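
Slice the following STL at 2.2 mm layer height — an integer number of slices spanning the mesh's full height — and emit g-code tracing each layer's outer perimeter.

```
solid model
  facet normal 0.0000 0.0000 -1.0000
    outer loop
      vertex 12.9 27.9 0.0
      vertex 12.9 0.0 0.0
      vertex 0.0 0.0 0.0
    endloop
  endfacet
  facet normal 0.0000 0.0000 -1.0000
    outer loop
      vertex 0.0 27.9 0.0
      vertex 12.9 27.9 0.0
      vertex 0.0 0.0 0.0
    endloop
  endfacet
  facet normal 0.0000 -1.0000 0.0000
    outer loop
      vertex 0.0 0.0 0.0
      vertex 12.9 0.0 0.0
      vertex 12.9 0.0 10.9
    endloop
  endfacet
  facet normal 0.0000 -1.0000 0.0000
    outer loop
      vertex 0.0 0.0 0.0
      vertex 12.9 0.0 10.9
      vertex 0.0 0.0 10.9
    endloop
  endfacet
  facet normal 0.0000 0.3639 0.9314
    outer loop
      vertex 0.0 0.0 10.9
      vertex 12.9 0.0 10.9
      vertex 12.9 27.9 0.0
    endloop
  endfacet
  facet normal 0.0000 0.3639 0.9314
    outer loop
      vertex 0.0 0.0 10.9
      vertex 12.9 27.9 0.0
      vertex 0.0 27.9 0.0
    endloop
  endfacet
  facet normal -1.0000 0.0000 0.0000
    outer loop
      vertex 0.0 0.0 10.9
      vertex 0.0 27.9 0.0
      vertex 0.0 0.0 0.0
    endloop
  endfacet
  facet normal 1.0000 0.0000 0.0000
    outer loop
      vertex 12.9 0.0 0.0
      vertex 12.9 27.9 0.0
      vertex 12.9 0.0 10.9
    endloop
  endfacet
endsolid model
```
; perimeter-only toolpath
G21 ; units = mm
G90 ; absolute positioning
G28 ; home
; layer 1
G0 Z2.2
G0 X0.0 Y0.0
G1 X12.9 Y0.0
G1 X12.9 Y22.3
G1 X0.0 Y22.3
G1 X0.0 Y0.0
; layer 2
G0 Z4.4
G0 X0.0 Y0.0
G1 X12.9 Y0.0
G1 X12.9 Y16.7
G1 X0.0 Y16.7
G1 X0.0 Y0.0
; layer 3
G0 Z6.5
G0 X0.0 Y0.0
G1 X12.9 Y0.0
G1 X12.9 Y11.2
G1 X0.0 Y11.2
G1 X0.0 Y0.0
; layer 4
G0 Z8.7
G0 X0.0 Y0.0
G1 X12.9 Y0.0
G1 X12.9 Y5.6
G1 X0.0 Y5.6
G1 X0.0 Y0.0
M2 ; end

The solid is a wedge (ramp): 12.9 × 27.9 mm base, rising to 10.9 mm along the y=0 edge and sloping linearly to z=0 at y=27.9. Slicing at Δz = 2.2 mm — 5 equal slices spanning the solid's height, so layer i sits at z = i·h/5 — gives 4 non-empty perimeters. Each is a 4-segment closed polygon; G0 lifts to the layer z and rapids to the start vertex, then G1 traces the edges. The cross-section shrinks linearly with z (the slice at the apex is degenerate and omitted).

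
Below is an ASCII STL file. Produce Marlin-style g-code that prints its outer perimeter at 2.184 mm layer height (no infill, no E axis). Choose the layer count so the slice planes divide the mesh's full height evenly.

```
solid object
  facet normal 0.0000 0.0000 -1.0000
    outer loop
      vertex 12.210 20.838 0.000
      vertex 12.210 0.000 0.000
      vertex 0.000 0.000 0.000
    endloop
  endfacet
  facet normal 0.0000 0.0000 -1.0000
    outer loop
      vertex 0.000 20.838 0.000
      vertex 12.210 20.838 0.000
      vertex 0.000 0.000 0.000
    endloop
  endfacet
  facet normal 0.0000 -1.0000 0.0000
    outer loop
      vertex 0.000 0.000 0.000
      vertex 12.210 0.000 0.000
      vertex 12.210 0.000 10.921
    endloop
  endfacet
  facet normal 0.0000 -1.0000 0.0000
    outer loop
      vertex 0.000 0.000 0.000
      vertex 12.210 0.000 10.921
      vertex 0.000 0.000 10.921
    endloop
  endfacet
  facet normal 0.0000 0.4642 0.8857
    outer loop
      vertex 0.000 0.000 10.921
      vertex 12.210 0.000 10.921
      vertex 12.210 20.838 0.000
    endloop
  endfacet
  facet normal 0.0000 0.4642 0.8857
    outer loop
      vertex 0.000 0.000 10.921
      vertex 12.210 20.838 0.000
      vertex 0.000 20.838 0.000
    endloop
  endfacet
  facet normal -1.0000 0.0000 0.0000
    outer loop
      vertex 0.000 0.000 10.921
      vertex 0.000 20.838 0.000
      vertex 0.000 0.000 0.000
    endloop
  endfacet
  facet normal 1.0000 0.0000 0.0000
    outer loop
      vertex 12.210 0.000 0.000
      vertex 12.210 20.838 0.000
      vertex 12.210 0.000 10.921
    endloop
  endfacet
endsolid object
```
; perimeter-only toolpath
G21 ; units = mm
G90 ; absolute positioning
G28 ; home
; layer 1
G0 Z2.184
G0 X0.000 Y0.000
G1 X12.210 Y0.000
G1 X12.210 Y16.670
G1 X0.000 Y16.670
G1 X0.000 Y0.000
; layer 2
G0 Z4.368
G0 X0.000 Y0.000
G1 X12.210 Y0.000
G1 X12.210 Y12.503
G1 X0.000 Y12.503
G1 X0.000 Y0.000
; layer 3
G0 Z6.553
G0 X0.000 Y0.000
G1 X12.210 Y0.000
G1 X12.210 Y8.335
G1 X0.000 Y8.335
G1 X0.000 Y0.000
; layer 4
G0 Z8.737
G0 X0.000 Y0.000
G1 X12.210 Y0.000
G1 X12.210 Y4.168
G1 X0.000 Y4.168
G1 X0.000 Y0.000
M2 ; end

The solid is a wedge (ramp): 12.2 × 20.8 mm base, rising to 10.9 mm along the y=0 edge and sloping linearly to z=0 at y=20.8. Slicing at Δz = 2.184 mm — 5 equal slices spanning the solid's height, so layer i sits at z = i·h/5 — gives 4 non-empty perimeters. Each is a 4-segment closed polygon; G0 lifts to the layer z and rapids to the start vertex, then G1 traces the edges. The cross-section shrinks linearly with z (the slice at the apex is degenerate and omitted).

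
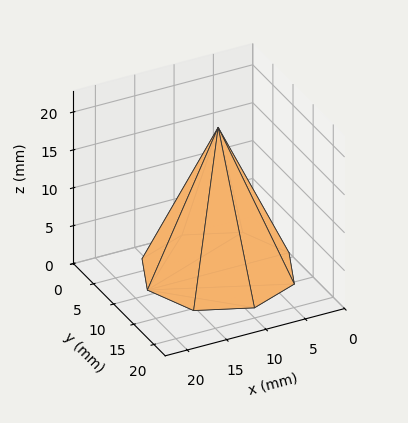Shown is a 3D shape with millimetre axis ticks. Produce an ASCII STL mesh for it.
Reading the render: the shape is a regular 8-sided pyramid, base circumscribed radius ≈ 9 mm, apex at z ≈ 19 mm (dimensions read to the nearest mm from the axis ticks). For the STL, each face is triangulated and given an outward normal.

solid part
  facet normal 0.0000 0.0000 -1.0000
    outer loop
      vertex 9.0 18.0 0.0
      vertex 15.4 15.4 0.0
      vertex 18.0 9.0 0.0
    endloop
  endfacet
  facet normal 0.0000 0.0000 -1.0000
    outer loop
      vertex 2.6 15.4 0.0
      vertex 9.0 18.0 0.0
      vertex 18.0 9.0 0.0
    endloop
  endfacet
  facet normal 0.0000 0.0000 -1.0000
    outer loop
      vertex 0.0 9.0 0.0
      vertex 2.6 15.4 0.0
      vertex 18.0 9.0 0.0
    endloop
  endfacet
  facet normal 0.0000 0.0000 -1.0000
    outer loop
      vertex 2.6 2.6 0.0
      vertex 0.0 9.0 0.0
      vertex 18.0 9.0 0.0
    endloop
  endfacet
  facet normal 0.0000 0.0000 -1.0000
    outer loop
      vertex 9.0 0.0 0.0
      vertex 2.6 2.6 0.0
      vertex 18.0 9.0 0.0
    endloop
  endfacet
  facet normal 0.0000 0.0000 -1.0000
    outer loop
      vertex 15.4 2.6 0.0
      vertex 9.0 0.0 0.0
      vertex 18.0 9.0 0.0
    endloop
  endfacet
  facet normal 0.8484 0.3446 0.4019
    outer loop
      vertex 18.0 9.0 0.0
      vertex 15.4 15.4 0.0
      vertex 9.0 9.0 19.0
    endloop
  endfacet
  facet normal 0.3446 0.8484 0.4019
    outer loop
      vertex 15.4 15.4 0.0
      vertex 9.0 18.0 0.0
      vertex 9.0 9.0 19.0
    endloop
  endfacet
  facet normal -0.3446 0.8484 0.4019
    outer loop
      vertex 9.0 18.0 0.0
      vertex 2.6 15.4 0.0
      vertex 9.0 9.0 19.0
    endloop
  endfacet
  facet normal -0.8484 0.3446 0.4019
    outer loop
      vertex 2.6 15.4 0.0
      vertex 0.0 9.0 0.0
      vertex 9.0 9.0 19.0
    endloop
  endfacet
  facet normal -0.8484 -0.3446 0.4019
    outer loop
      vertex 0.0 9.0 0.0
      vertex 2.6 2.6 0.0
      vertex 9.0 9.0 19.0
    endloop
  endfacet
  facet normal -0.3446 -0.8484 0.4019
    outer loop
      vertex 2.6 2.6 0.0
      vertex 9.0 0.0 0.0
      vertex 9.0 9.0 19.0
    endloop
  endfacet
  facet normal 0.3446 -0.8484 0.4019
    outer loop
      vertex 9.0 0.0 0.0
      vertex 15.4 2.6 0.0
      vertex 9.0 9.0 19.0
    endloop
  endfacet
  facet normal 0.8484 -0.3446 0.4019
    outer loop
      vertex 15.4 2.6 0.0
      vertex 18.0 9.0 0.0
      vertex 9.0 9.0 19.0
    endloop
  endfacet
endsolid part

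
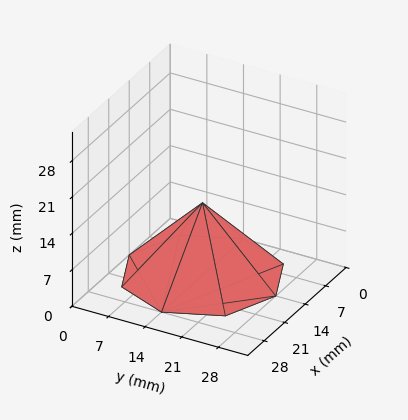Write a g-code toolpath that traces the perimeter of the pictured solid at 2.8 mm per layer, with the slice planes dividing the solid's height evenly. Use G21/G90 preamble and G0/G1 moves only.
Reading the render: the shape is a regular 8-sided pyramid, base circumscribed radius ≈ 14 mm, apex at z ≈ 14 mm (dimensions read to the nearest mm from the axis ticks). For the g-code, the solid's height is divided into equal slices at the stated Δz and each level perimeter traced with G1 moves after a G0 lift.

; perimeter-only toolpath
G21 ; units = mm
G90 ; absolute positioning
G28 ; home
; layer 1
G0 Z2.8
G0 X25.2 Y14.0
G1 X21.9 Y21.9
G1 X14.0 Y25.2
G1 X6.1 Y21.9
G1 X2.8 Y14.0
G1 X6.1 Y6.1
G1 X14.0 Y2.8
G1 X21.9 Y6.1
G1 X25.2 Y14.0
; layer 2
G0 Z5.6
G0 X22.4 Y14.0
G1 X19.9 Y19.9
G1 X14.0 Y22.4
G1 X8.1 Y19.9
G1 X5.6 Y14.0
G1 X8.1 Y8.1
G1 X14.0 Y5.6
G1 X19.9 Y8.1
G1 X22.4 Y14.0
; layer 3
G0 Z8.4
G0 X19.6 Y14.0
G1 X18.0 Y18.0
G1 X14.0 Y19.6
G1 X10.0 Y18.0
G1 X8.4 Y14.0
G1 X10.0 Y10.0
G1 X14.0 Y8.4
G1 X18.0 Y10.0
G1 X19.6 Y14.0
; layer 4
G0 Z11.2
G0 X16.8 Y14.0
G1 X16.0 Y16.0
G1 X14.0 Y16.8
G1 X12.0 Y16.0
G1 X11.2 Y14.0
G1 X12.0 Y12.0
G1 X14.0 Y11.2
G1 X16.0 Y12.0
G1 X16.8 Y14.0
M2 ; end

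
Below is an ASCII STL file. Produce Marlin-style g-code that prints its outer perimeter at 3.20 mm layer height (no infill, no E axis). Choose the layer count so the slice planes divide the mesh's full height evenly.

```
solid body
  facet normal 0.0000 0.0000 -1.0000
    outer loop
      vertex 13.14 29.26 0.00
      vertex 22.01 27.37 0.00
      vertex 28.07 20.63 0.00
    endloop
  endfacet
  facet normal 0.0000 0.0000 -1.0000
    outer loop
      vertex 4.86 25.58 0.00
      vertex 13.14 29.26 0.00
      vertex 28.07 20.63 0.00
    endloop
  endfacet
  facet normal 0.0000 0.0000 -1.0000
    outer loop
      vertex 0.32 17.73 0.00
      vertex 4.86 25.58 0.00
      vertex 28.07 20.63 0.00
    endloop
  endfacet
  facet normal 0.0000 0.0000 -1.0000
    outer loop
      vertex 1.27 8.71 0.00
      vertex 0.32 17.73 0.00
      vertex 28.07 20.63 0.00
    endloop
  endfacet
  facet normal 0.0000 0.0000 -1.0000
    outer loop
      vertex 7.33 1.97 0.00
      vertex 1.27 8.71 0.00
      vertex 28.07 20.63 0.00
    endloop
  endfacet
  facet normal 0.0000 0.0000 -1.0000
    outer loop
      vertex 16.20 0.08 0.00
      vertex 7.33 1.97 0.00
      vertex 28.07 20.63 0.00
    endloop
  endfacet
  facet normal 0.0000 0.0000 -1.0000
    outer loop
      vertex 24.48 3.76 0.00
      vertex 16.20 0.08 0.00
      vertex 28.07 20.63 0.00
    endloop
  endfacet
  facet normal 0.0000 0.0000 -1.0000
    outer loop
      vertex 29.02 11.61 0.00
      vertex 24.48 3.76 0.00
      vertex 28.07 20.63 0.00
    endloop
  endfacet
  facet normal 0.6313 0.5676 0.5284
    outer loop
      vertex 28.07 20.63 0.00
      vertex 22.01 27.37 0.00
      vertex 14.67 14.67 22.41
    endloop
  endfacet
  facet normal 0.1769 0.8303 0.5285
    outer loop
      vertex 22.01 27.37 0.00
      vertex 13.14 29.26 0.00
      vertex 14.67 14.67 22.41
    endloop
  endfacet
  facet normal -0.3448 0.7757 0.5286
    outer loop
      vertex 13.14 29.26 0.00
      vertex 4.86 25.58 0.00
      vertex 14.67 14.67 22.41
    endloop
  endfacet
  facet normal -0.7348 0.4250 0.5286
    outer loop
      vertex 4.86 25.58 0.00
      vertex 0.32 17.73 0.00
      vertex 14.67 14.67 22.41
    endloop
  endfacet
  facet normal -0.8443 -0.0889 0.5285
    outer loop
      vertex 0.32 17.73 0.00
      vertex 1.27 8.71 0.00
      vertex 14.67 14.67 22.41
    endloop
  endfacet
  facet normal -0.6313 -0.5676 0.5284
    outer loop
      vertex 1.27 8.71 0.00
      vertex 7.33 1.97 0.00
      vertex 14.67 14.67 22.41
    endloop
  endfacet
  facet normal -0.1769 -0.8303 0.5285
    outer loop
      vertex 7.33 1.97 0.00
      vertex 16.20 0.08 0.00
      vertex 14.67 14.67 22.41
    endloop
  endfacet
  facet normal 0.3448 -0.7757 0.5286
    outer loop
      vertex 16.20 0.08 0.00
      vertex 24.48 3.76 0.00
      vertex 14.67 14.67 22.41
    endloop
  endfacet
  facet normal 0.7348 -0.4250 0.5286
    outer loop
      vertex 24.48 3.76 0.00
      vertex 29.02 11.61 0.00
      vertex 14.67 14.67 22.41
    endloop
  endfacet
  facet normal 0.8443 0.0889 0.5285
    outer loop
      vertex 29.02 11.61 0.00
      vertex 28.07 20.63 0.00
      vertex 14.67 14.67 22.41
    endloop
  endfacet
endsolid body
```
; perimeter-only toolpath
G21 ; units = mm
G90 ; absolute positioning
G28 ; home
; layer 1
G0 Z3.20
G0 X26.16 Y19.78
G1 X20.96 Y25.56
G1 X13.36 Y27.18
G1 X6.26 Y24.02
G1 X2.37 Y17.29
G1 X3.18 Y9.56
G1 X8.38 Y3.78
G1 X15.98 Y2.16
G1 X23.08 Y5.32
G1 X26.97 Y12.05
G1 X26.16 Y19.78
; layer 2
G0 Z6.40
G0 X24.24 Y18.93
G1 X19.91 Y23.74
G1 X13.58 Y25.09
G1 X7.66 Y22.46
G1 X4.42 Y16.86
G1 X5.10 Y10.41
G1 X9.43 Y5.60
G1 X15.76 Y4.25
G1 X21.68 Y6.88
G1 X24.92 Y12.48
G1 X24.24 Y18.93
; layer 3
G0 Z9.60
G0 X22.33 Y18.08
G1 X18.86 Y21.93
G1 X13.80 Y23.01
G1 X9.06 Y20.90
G1 X6.47 Y16.42
G1 X7.01 Y11.26
G1 X10.48 Y7.41
G1 X15.54 Y6.33
G1 X20.28 Y8.44
G1 X22.87 Y12.92
G1 X22.33 Y18.08
; layer 4
G0 Z12.81
G0 X20.41 Y17.22
G1 X17.82 Y20.11
G1 X14.01 Y20.92
G1 X10.47 Y19.35
G1 X8.52 Y15.98
G1 X8.93 Y12.12
G1 X11.52 Y9.23
G1 X15.33 Y8.42
G1 X18.87 Y9.99
G1 X20.82 Y13.36
G1 X20.41 Y17.22
; layer 5
G0 Z16.01
G0 X18.50 Y16.37
G1 X16.77 Y18.30
G1 X14.23 Y18.84
G1 X11.87 Y17.79
G1 X10.57 Y15.54
G1 X10.84 Y12.97
G1 X12.57 Y11.04
G1 X15.11 Y10.50
G1 X17.47 Y11.55
G1 X18.77 Y13.80
G1 X18.50 Y16.37
; layer 6
G0 Z19.21
G0 X16.58 Y15.52
G1 X15.72 Y16.48
G1 X14.45 Y16.75
G1 X13.27 Y16.23
G1 X12.62 Y15.11
G1 X12.76 Y13.82
G1 X13.62 Y12.86
G1 X14.89 Y12.59
G1 X16.07 Y13.11
G1 X16.72 Y14.23
G1 X16.58 Y15.52
M2 ; end

The solid is a regular 10-sided pyramid, base circumscribed radius ≈ 14.7 mm, apex at z ≈ 22.4 mm. Slicing at Δz = 3.20 mm — 7 equal slices spanning the solid's height, so layer i sits at z = i·h/7 — gives 6 non-empty perimeters. Each is a 10-segment closed polygon; G0 lifts to the layer z and rapids to the start vertex, then G1 traces the edges. The cross-section shrinks linearly with z (the slice at the apex is degenerate and omitted).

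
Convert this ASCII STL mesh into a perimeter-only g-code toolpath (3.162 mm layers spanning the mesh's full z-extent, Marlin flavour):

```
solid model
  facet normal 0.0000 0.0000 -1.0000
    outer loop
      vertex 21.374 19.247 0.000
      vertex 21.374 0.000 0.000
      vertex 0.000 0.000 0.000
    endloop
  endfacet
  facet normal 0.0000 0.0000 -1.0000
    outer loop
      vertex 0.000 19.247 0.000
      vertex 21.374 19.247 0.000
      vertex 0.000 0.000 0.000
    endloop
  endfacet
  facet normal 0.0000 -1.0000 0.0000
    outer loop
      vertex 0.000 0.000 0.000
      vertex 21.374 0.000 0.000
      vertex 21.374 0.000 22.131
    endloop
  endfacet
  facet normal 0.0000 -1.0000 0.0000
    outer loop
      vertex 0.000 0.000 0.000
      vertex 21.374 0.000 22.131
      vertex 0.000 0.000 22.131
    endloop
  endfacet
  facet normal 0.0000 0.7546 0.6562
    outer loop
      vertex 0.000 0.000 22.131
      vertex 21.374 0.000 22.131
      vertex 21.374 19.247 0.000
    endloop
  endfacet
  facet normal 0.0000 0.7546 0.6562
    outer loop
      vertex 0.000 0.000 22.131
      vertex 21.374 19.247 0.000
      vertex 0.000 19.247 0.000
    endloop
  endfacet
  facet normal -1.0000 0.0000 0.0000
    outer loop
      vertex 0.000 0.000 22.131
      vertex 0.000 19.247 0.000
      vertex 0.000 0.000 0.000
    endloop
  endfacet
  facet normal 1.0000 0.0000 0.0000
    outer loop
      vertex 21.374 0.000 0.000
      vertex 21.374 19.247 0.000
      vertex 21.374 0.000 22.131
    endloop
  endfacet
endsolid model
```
; perimeter-only toolpath
G21 ; units = mm
G90 ; absolute positioning
G28 ; home
; layer 1
G0 Z3.162
G0 X0.000 Y0.000
G1 X21.374 Y0.000
G1 X21.374 Y16.497
G1 X0.000 Y16.497
G1 X0.000 Y0.000
; layer 2
G0 Z6.323
G0 X0.000 Y0.000
G1 X21.374 Y0.000
G1 X21.374 Y13.748
G1 X0.000 Y13.748
G1 X0.000 Y0.000
; layer 3
G0 Z9.485
G0 X0.000 Y0.000
G1 X21.374 Y0.000
G1 X21.374 Y10.998
G1 X0.000 Y10.998
G1 X0.000 Y0.000
; layer 4
G0 Z12.646
G0 X0.000 Y0.000
G1 X21.374 Y0.000
G1 X21.374 Y8.249
G1 X0.000 Y8.249
G1 X0.000 Y0.000
; layer 5
G0 Z15.808
G0 X0.000 Y0.000
G1 X21.374 Y0.000
G1 X21.374 Y5.499
G1 X0.000 Y5.499
G1 X0.000 Y0.000
; layer 6
G0 Z18.969
G0 X0.000 Y0.000
G1 X21.374 Y0.000
G1 X21.374 Y2.750
G1 X0.000 Y2.750
G1 X0.000 Y0.000
M2 ; end

The solid is a wedge (ramp): 21.4 × 19.2 mm base, rising to 22.1 mm along the y=0 edge and sloping linearly to z=0 at y=19.2. Slicing at Δz = 3.162 mm — 7 equal slices spanning the solid's height, so layer i sits at z = i·h/7 — gives 6 non-empty perimeters. Each is a 4-segment closed polygon; G0 lifts to the layer z and rapids to the start vertex, then G1 traces the edges. The cross-section shrinks linearly with z (the slice at the apex is degenerate and omitted).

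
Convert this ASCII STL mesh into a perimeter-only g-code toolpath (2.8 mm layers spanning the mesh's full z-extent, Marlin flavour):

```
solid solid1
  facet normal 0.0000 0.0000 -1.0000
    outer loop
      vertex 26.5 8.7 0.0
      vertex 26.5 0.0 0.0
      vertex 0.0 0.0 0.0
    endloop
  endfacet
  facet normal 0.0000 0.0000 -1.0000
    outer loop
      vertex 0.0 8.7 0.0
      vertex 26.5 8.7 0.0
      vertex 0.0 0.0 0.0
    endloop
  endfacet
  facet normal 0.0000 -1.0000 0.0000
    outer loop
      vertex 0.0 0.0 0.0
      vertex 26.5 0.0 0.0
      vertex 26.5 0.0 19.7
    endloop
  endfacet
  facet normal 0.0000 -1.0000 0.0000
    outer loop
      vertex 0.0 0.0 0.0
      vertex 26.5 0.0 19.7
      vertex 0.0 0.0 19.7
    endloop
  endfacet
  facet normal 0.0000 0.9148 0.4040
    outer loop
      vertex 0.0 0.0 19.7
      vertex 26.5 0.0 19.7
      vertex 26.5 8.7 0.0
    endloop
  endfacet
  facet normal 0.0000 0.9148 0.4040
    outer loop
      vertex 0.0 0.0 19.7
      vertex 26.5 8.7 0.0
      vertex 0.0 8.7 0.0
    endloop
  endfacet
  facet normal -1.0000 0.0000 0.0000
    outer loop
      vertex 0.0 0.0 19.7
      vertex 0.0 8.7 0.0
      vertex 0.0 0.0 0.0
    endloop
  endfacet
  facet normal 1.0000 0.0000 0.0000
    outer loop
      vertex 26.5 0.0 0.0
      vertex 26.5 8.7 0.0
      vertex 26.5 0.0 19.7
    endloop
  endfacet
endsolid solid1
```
; perimeter-only toolpath
G21 ; units = mm
G90 ; absolute positioning
G28 ; home
; layer 1
G0 Z2.8
G0 X0.0 Y0.0
G1 X26.5 Y0.0
G1 X26.5 Y7.5
G1 X0.0 Y7.5
G1 X0.0 Y0.0
; layer 2
G0 Z5.6
G0 X0.0 Y0.0
G1 X26.5 Y0.0
G1 X26.5 Y6.2
G1 X0.0 Y6.2
G1 X0.0 Y0.0
; layer 3
G0 Z8.4
G0 X0.0 Y0.0
G1 X26.5 Y0.0
G1 X26.5 Y5.0
G1 X0.0 Y5.0
G1 X0.0 Y0.0
; layer 4
G0 Z11.3
G0 X0.0 Y0.0
G1 X26.5 Y0.0
G1 X26.5 Y3.7
G1 X0.0 Y3.7
G1 X0.0 Y0.0
; layer 5
G0 Z14.1
G0 X0.0 Y0.0
G1 X26.5 Y0.0
G1 X26.5 Y2.5
G1 X0.0 Y2.5
G1 X0.0 Y0.0
; layer 6
G0 Z16.9
G0 X0.0 Y0.0
G1 X26.5 Y0.0
G1 X26.5 Y1.2
G1 X0.0 Y1.2
G1 X0.0 Y0.0
M2 ; end

The solid is a wedge (ramp): 26.5 × 8.7 mm base, rising to 19.7 mm along the y=0 edge and sloping linearly to z=0 at y=8.7. Slicing at Δz = 2.8 mm — 7 equal slices spanning the solid's height, so layer i sits at z = i·h/7 — gives 6 non-empty perimeters. Each is a 4-segment closed polygon; G0 lifts to the layer z and rapids to the start vertex, then G1 traces the edges. The cross-section shrinks linearly with z (the slice at the apex is degenerate and omitted).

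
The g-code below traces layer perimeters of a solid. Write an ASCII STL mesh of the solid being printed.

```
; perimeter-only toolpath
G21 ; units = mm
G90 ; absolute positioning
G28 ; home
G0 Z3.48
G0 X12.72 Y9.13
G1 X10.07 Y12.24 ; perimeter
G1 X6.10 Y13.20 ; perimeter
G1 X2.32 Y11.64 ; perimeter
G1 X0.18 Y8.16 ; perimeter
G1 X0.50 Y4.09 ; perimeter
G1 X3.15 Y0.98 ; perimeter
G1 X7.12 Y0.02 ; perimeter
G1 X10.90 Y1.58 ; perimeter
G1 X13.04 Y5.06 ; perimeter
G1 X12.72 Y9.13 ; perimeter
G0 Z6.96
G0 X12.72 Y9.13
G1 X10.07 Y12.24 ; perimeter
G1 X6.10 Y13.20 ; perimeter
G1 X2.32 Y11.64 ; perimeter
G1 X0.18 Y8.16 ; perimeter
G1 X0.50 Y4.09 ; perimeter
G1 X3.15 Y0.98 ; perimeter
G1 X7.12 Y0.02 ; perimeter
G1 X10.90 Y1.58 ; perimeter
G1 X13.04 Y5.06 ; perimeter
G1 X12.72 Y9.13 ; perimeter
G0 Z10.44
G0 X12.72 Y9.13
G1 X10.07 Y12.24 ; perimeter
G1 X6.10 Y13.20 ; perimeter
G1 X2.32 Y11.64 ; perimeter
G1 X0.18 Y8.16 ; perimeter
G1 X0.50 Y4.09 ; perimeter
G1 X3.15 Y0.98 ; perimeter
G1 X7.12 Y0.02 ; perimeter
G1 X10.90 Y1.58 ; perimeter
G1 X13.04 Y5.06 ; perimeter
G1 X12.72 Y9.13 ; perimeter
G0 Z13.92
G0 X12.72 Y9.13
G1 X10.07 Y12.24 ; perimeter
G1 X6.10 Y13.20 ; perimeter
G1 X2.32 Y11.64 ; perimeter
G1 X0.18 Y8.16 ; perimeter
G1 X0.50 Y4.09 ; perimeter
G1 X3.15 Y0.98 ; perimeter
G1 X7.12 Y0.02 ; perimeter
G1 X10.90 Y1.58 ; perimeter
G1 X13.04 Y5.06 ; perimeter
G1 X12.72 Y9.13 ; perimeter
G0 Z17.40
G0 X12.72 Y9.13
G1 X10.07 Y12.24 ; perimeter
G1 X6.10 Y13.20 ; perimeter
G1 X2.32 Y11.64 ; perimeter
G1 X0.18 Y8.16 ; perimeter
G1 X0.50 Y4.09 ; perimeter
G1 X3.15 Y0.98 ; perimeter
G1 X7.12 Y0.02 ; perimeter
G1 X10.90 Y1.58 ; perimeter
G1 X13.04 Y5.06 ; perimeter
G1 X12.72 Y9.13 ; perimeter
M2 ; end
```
solid part
  facet normal 0.0000 0.0000 -1.0000
    outer loop
      vertex 6.10 13.20 0.00
      vertex 10.07 12.24 0.00
      vertex 12.72 9.13 0.00
    endloop
  endfacet
  facet normal 0.0000 0.0000 -1.0000
    outer loop
      vertex 2.32 11.64 0.00
      vertex 6.10 13.20 0.00
      vertex 12.72 9.13 0.00
    endloop
  endfacet
  facet normal 0.0000 0.0000 -1.0000
    outer loop
      vertex 0.18 8.16 0.00
      vertex 2.32 11.64 0.00
      vertex 12.72 9.13 0.00
    endloop
  endfacet
  facet normal 0.0000 0.0000 -1.0000
    outer loop
      vertex 0.50 4.09 0.00
      vertex 0.18 8.16 0.00
      vertex 12.72 9.13 0.00
    endloop
  endfacet
  facet normal 0.0000 0.0000 -1.0000
    outer loop
      vertex 3.15 0.98 0.00
      vertex 0.50 4.09 0.00
      vertex 12.72 9.13 0.00
    endloop
  endfacet
  facet normal 0.0000 0.0000 -1.0000
    outer loop
      vertex 7.12 0.02 0.00
      vertex 3.15 0.98 0.00
      vertex 12.72 9.13 0.00
    endloop
  endfacet
  facet normal 0.0000 0.0000 -1.0000
    outer loop
      vertex 10.90 1.58 0.00
      vertex 7.12 0.02 0.00
      vertex 12.72 9.13 0.00
    endloop
  endfacet
  facet normal 0.0000 0.0000 -1.0000
    outer loop
      vertex 13.04 5.06 0.00
      vertex 10.90 1.58 0.00
      vertex 12.72 9.13 0.00
    endloop
  endfacet
  facet normal 0.0000 0.0000 1.0000
    outer loop
      vertex 12.72 9.13 17.40
      vertex 10.07 12.24 17.40
      vertex 6.10 13.20 17.40
    endloop
  endfacet
  facet normal 0.0000 0.0000 1.0000
    outer loop
      vertex 12.72 9.13 17.40
      vertex 6.10 13.20 17.40
      vertex 2.32 11.64 17.40
    endloop
  endfacet
  facet normal 0.0000 0.0000 1.0000
    outer loop
      vertex 12.72 9.13 17.40
      vertex 2.32 11.64 17.40
      vertex 0.18 8.16 17.40
    endloop
  endfacet
  facet normal 0.0000 0.0000 1.0000
    outer loop
      vertex 12.72 9.13 17.40
      vertex 0.18 8.16 17.40
      vertex 0.50 4.09 17.40
    endloop
  endfacet
  facet normal 0.0000 0.0000 1.0000
    outer loop
      vertex 12.72 9.13 17.40
      vertex 0.50 4.09 17.40
      vertex 3.15 0.98 17.40
    endloop
  endfacet
  facet normal 0.0000 0.0000 1.0000
    outer loop
      vertex 12.72 9.13 17.40
      vertex 3.15 0.98 17.40
      vertex 7.12 0.02 17.40
    endloop
  endfacet
  facet normal 0.0000 0.0000 1.0000
    outer loop
      vertex 12.72 9.13 17.40
      vertex 7.12 0.02 17.40
      vertex 10.90 1.58 17.40
    endloop
  endfacet
  facet normal 0.0000 0.0000 1.0000
    outer loop
      vertex 12.72 9.13 17.40
      vertex 10.90 1.58 17.40
      vertex 13.04 5.06 17.40
    endloop
  endfacet
  facet normal 0.7612 0.6486 0.0000
    outer loop
      vertex 12.72 9.13 0.00
      vertex 10.07 12.24 0.00
      vertex 10.07 12.24 17.40
    endloop
  endfacet
  facet normal 0.7612 0.6486 0.0000
    outer loop
      vertex 12.72 9.13 0.00
      vertex 10.07 12.24 17.40
      vertex 12.72 9.13 17.40
    endloop
  endfacet
  facet normal 0.2350 0.9720 0.0000
    outer loop
      vertex 10.07 12.24 0.00
      vertex 6.10 13.20 0.00
      vertex 6.10 13.20 17.40
    endloop
  endfacet
  facet normal 0.2350 0.9720 0.0000
    outer loop
      vertex 10.07 12.24 0.00
      vertex 6.10 13.20 17.40
      vertex 10.07 12.24 17.40
    endloop
  endfacet
  facet normal -0.3815 0.9244 0.0000
    outer loop
      vertex 6.10 13.20 0.00
      vertex 2.32 11.64 0.00
      vertex 2.32 11.64 17.40
    endloop
  endfacet
  facet normal -0.3815 0.9244 0.0000
    outer loop
      vertex 6.10 13.20 0.00
      vertex 2.32 11.64 17.40
      vertex 6.10 13.20 17.40
    endloop
  endfacet
  facet normal -0.8518 0.5238 0.0000
    outer loop
      vertex 2.32 11.64 0.00
      vertex 0.18 8.16 0.00
      vertex 0.18 8.16 17.40
    endloop
  endfacet
  facet normal -0.8518 0.5238 0.0000
    outer loop
      vertex 2.32 11.64 0.00
      vertex 0.18 8.16 17.40
      vertex 2.32 11.64 17.40
    endloop
  endfacet
  facet normal -0.9969 -0.0784 0.0000
    outer loop
      vertex 0.18 8.16 0.00
      vertex 0.50 4.09 0.00
      vertex 0.50 4.09 17.40
    endloop
  endfacet
  facet normal -0.9969 -0.0784 0.0000
    outer loop
      vertex 0.18 8.16 0.00
      vertex 0.50 4.09 17.40
      vertex 0.18 8.16 17.40
    endloop
  endfacet
  facet normal -0.7612 -0.6486 0.0000
    outer loop
      vertex 0.50 4.09 0.00
      vertex 3.15 0.98 0.00
      vertex 3.15 0.98 17.40
    endloop
  endfacet
  facet normal -0.7612 -0.6486 0.0000
    outer loop
      vertex 0.50 4.09 0.00
      vertex 3.15 0.98 17.40
      vertex 0.50 4.09 17.40
    endloop
  endfacet
  facet normal -0.2350 -0.9720 0.0000
    outer loop
      vertex 3.15 0.98 0.00
      vertex 7.12 0.02 0.00
      vertex 7.12 0.02 17.40
    endloop
  endfacet
  facet normal -0.2350 -0.9720 0.0000
    outer loop
      vertex 3.15 0.98 0.00
      vertex 7.12 0.02 17.40
      vertex 3.15 0.98 17.40
    endloop
  endfacet
  facet normal 0.3815 -0.9244 0.0000
    outer loop
      vertex 7.12 0.02 0.00
      vertex 10.90 1.58 0.00
      vertex 10.90 1.58 17.40
    endloop
  endfacet
  facet normal 0.3815 -0.9244 0.0000
    outer loop
      vertex 7.12 0.02 0.00
      vertex 10.90 1.58 17.40
      vertex 7.12 0.02 17.40
    endloop
  endfacet
  facet normal 0.8518 -0.5238 0.0000
    outer loop
      vertex 10.90 1.58 0.00
      vertex 13.04 5.06 0.00
      vertex 13.04 5.06 17.40
    endloop
  endfacet
  facet normal 0.8518 -0.5238 0.0000
    outer loop
      vertex 10.90 1.58 0.00
      vertex 13.04 5.06 17.40
      vertex 10.90 1.58 17.40
    endloop
  endfacet
  facet normal 0.9969 0.0784 0.0000
    outer loop
      vertex 13.04 5.06 0.00
      vertex 12.72 9.13 0.00
      vertex 12.72 9.13 17.40
    endloop
  endfacet
  facet normal 0.9969 0.0784 0.0000
    outer loop
      vertex 13.04 5.06 0.00
      vertex 12.72 9.13 17.40
      vertex 13.04 5.06 17.40
    endloop
  endfacet
endsolid part

The G0 Z moves step by Δz≈3.48 mm. Every layer's G1 loop is the same polygon, so the solid is a straight extrusion of it from z=0 to z≈17.4. Closing with flat bottom and top caps and triangulating gives 36 facets — a regular 10-sided prism (a cylinder approximated with 10 flat sides), circumscribed radius ≈ 6.61 mm, height ≈ 17.4 mm.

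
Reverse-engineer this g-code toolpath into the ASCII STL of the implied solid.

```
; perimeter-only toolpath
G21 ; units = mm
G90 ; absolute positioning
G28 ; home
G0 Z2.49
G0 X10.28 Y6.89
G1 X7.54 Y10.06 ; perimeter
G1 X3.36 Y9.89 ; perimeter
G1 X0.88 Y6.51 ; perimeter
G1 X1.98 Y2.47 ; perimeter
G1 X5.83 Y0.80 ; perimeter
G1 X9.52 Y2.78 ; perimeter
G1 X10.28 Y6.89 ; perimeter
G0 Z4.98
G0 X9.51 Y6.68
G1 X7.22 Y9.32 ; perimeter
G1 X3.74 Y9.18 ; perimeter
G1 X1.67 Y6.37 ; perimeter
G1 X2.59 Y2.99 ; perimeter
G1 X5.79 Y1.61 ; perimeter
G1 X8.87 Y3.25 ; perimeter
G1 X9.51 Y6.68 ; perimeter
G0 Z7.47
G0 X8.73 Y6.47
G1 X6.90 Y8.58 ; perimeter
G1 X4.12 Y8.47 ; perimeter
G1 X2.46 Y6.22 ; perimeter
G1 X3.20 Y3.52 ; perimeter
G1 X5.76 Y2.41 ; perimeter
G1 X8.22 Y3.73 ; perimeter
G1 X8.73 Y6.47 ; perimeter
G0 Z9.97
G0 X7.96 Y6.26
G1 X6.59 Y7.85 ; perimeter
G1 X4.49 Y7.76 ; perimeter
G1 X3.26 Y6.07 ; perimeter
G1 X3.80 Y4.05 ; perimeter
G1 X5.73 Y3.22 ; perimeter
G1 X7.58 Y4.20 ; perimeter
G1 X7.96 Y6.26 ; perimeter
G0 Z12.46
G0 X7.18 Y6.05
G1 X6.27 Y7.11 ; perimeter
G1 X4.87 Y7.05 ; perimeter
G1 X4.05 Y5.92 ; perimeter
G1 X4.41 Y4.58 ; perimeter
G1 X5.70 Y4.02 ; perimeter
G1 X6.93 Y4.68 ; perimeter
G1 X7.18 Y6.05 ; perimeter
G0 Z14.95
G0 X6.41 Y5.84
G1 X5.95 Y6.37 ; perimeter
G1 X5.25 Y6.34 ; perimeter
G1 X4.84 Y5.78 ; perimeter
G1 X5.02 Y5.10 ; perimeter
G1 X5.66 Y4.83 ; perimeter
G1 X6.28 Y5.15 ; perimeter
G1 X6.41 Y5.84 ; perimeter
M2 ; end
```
solid part
  facet normal 0.0000 0.0000 -1.0000
    outer loop
      vertex 2.98 10.60 0.00
      vertex 7.86 10.80 0.00
      vertex 11.06 7.10 0.00
    endloop
  endfacet
  facet normal 0.0000 0.0000 -1.0000
    outer loop
      vertex 0.09 6.66 0.00
      vertex 2.98 10.60 0.00
      vertex 11.06 7.10 0.00
    endloop
  endfacet
  facet normal 0.0000 0.0000 -1.0000
    outer loop
      vertex 1.37 1.94 0.00
      vertex 0.09 6.66 0.00
      vertex 11.06 7.10 0.00
    endloop
  endfacet
  facet normal 0.0000 0.0000 -1.0000
    outer loop
      vertex 5.86 0.00 0.00
      vertex 1.37 1.94 0.00
      vertex 11.06 7.10 0.00
    endloop
  endfacet
  facet normal 0.0000 0.0000 -1.0000
    outer loop
      vertex 10.17 2.30 0.00
      vertex 5.86 0.00 0.00
      vertex 11.06 7.10 0.00
    endloop
  endfacet
  facet normal 0.7263 0.6282 0.2791
    outer loop
      vertex 11.06 7.10 0.00
      vertex 7.86 10.80 0.00
      vertex 5.63 5.63 17.44
    endloop
  endfacet
  facet normal -0.0393 0.9594 0.2794
    outer loop
      vertex 7.86 10.80 0.00
      vertex 2.98 10.60 0.00
      vertex 5.63 5.63 17.44
    endloop
  endfacet
  facet normal -0.7742 0.5679 0.2795
    outer loop
      vertex 2.98 10.60 0.00
      vertex 0.09 6.66 0.00
      vertex 5.63 5.63 17.44
    endloop
  endfacet
  facet normal -0.9267 -0.2513 0.2795
    outer loop
      vertex 0.09 6.66 0.00
      vertex 1.37 1.94 0.00
      vertex 5.63 5.63 17.44
    endloop
  endfacet
  facet normal -0.3808 -0.8814 0.2795
    outer loop
      vertex 1.37 1.94 0.00
      vertex 5.86 0.00 0.00
      vertex 5.63 5.63 17.44
    endloop
  endfacet
  facet normal 0.4520 -0.8471 0.2794
    outer loop
      vertex 5.86 0.00 0.00
      vertex 10.17 2.30 0.00
      vertex 5.63 5.63 17.44
    endloop
  endfacet
  facet normal 0.9441 -0.1751 0.2792
    outer loop
      vertex 10.17 2.30 0.00
      vertex 11.06 7.10 0.00
      vertex 5.63 5.63 17.44
    endloop
  endfacet
endsolid part

The G0 Z moves step by Δz≈2.49 mm. The G1 loops shrink linearly with z, so the solid tapers from its base footprint up to z≈17.4. Closing with a flat bottom cap and the tapered top and triangulating gives 12 facets — a regular 7-sided pyramid, base circumscribed radius ≈ 5.63 mm, apex at z ≈ 17.4 mm.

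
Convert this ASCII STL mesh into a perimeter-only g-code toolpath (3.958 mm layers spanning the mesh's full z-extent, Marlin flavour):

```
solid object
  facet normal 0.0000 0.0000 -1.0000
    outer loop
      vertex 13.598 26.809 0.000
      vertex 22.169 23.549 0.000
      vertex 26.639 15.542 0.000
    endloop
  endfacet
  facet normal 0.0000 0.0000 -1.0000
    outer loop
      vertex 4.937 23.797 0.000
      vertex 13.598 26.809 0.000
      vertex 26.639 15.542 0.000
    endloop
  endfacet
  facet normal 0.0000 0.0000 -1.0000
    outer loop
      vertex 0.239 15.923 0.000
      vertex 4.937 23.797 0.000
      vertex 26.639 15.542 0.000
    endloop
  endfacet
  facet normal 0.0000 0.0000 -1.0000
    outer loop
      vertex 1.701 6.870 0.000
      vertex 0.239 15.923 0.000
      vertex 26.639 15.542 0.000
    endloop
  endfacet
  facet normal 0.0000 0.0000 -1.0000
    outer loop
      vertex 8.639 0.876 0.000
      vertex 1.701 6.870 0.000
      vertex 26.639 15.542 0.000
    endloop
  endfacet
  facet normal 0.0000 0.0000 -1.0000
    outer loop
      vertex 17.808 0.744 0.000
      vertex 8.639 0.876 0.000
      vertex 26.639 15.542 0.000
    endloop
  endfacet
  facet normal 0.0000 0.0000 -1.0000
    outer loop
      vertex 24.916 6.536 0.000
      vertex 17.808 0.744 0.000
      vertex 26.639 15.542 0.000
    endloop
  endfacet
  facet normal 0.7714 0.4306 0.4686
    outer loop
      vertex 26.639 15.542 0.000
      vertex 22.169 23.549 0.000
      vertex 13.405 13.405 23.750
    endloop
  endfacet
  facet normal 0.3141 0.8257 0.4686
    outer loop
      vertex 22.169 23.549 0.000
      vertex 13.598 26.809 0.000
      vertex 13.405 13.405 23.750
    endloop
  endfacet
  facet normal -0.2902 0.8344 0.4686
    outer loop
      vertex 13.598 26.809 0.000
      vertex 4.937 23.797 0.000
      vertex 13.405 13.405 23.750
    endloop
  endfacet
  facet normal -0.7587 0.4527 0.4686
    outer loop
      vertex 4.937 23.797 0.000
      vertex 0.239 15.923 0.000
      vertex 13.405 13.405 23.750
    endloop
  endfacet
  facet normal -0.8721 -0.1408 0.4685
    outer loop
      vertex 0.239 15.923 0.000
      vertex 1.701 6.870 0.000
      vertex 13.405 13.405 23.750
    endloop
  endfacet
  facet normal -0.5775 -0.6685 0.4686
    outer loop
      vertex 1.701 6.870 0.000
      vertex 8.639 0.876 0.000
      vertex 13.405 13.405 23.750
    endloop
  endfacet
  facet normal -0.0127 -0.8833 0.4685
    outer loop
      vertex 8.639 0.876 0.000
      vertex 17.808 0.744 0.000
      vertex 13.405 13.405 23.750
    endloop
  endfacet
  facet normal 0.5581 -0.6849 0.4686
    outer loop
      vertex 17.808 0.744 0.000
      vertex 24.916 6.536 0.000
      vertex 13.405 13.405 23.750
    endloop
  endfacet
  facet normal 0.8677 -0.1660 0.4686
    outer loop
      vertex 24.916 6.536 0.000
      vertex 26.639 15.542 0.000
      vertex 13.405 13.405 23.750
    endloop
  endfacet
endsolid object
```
; perimeter-only toolpath
G21 ; units = mm
G90 ; absolute positioning
G28 ; home
; layer 1
G0 Z3.958
G0 X24.433 Y15.186
G1 X20.708 Y21.858
G1 X13.566 Y24.575
G1 X6.348 Y22.065
G1 X2.433 Y15.503
G1 X3.652 Y7.959
G1 X9.433 Y2.964
G1 X17.074 Y2.854
G1 X22.997 Y7.681
G1 X24.433 Y15.186
; layer 2
G0 Z7.917
G0 X22.228 Y14.830
G1 X19.248 Y20.168
G1 X13.534 Y22.341
G1 X7.760 Y20.333
G1 X4.628 Y15.084
G1 X5.602 Y9.048
G1 X10.228 Y5.052
G1 X16.340 Y4.964
G1 X21.079 Y8.826
G1 X22.228 Y14.830
; layer 3
G0 Z11.875
G0 X20.022 Y14.473
G1 X17.787 Y18.477
G1 X13.502 Y20.107
G1 X9.171 Y18.601
G1 X6.822 Y14.664
G1 X7.553 Y10.137
G1 X11.022 Y7.140
G1 X15.607 Y7.074
G1 X19.160 Y9.970
G1 X20.022 Y14.473
; layer 4
G0 Z15.833
G0 X17.816 Y14.117
G1 X16.326 Y16.786
G1 X13.469 Y17.873
G1 X10.582 Y16.869
G1 X9.016 Y14.244
G1 X9.504 Y11.227
G1 X11.816 Y9.229
G1 X14.873 Y9.185
G1 X17.242 Y11.115
G1 X17.816 Y14.117
; layer 5
G0 Z19.792
G0 X15.611 Y13.761
G1 X14.866 Y15.096
G1 X13.437 Y15.639
G1 X11.994 Y15.137
G1 X11.211 Y13.825
G1 X11.454 Y12.316
G1 X12.611 Y11.317
G1 X14.139 Y11.295
G1 X15.323 Y12.260
G1 X15.611 Y13.761
M2 ; end

The solid is a regular 9-sided pyramid, base circumscribed radius ≈ 13.4 mm, apex at z ≈ 23.8 mm. Slicing at Δz = 3.958 mm — 6 equal slices spanning the solid's height, so layer i sits at z = i·h/6 — gives 5 non-empty perimeters. Each is a 9-segment closed polygon; G0 lifts to the layer z and rapids to the start vertex, then G1 traces the edges. The cross-section shrinks linearly with z (the slice at the apex is degenerate and omitted).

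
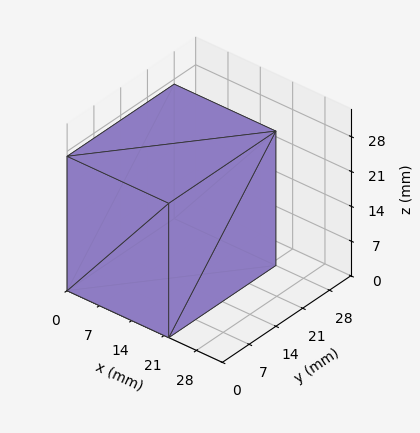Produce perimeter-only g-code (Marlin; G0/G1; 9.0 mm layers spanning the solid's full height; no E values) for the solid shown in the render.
Reading the render: the shape is a rectangular box, roughly 22 × 28 mm footprint and 27 mm tall (dimensions read to the nearest mm from the axis ticks). For the g-code, the solid's height is divided into equal slices at the stated Δz and each level perimeter traced with G1 moves after a G0 lift.

; perimeter-only toolpath
G21 ; units = mm
G90 ; absolute positioning
G28 ; home
; layer 1
G0 Z9.0
G0 X0.0 Y0.0
G1 X22.0 Y0.0
G1 X22.0 Y28.0
G1 X0.0 Y28.0
G1 X0.0 Y0.0
; layer 2
G0 Z18.0
G0 X0.0 Y0.0
G1 X22.0 Y0.0
G1 X22.0 Y28.0
G1 X0.0 Y28.0
G1 X0.0 Y0.0
; layer 3
G0 Z27.0
G0 X0.0 Y0.0
G1 X22.0 Y0.0
G1 X22.0 Y28.0
G1 X0.0 Y28.0
G1 X0.0 Y0.0
M2 ; end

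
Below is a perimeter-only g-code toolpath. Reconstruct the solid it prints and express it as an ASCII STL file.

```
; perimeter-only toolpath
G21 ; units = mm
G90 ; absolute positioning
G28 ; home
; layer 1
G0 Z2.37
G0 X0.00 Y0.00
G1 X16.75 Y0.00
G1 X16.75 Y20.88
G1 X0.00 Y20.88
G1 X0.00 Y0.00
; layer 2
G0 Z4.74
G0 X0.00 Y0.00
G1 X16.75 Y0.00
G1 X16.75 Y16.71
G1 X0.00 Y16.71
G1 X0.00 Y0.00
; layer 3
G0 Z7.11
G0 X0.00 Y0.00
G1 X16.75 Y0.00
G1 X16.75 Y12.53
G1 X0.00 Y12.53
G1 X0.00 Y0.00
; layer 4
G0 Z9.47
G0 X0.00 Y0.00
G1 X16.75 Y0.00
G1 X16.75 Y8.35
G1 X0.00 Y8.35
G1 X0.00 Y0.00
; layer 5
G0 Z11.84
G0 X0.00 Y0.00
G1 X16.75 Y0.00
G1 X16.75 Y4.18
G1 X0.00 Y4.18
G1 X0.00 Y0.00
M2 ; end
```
solid part
  facet normal 0.0000 0.0000 -1.0000
    outer loop
      vertex 16.75 25.06 0.00
      vertex 16.75 0.00 0.00
      vertex 0.00 0.00 0.00
    endloop
  endfacet
  facet normal 0.0000 0.0000 -1.0000
    outer loop
      vertex 0.00 25.06 0.00
      vertex 16.75 25.06 0.00
      vertex 0.00 0.00 0.00
    endloop
  endfacet
  facet normal 0.0000 -1.0000 0.0000
    outer loop
      vertex 0.00 0.00 0.00
      vertex 16.75 0.00 0.00
      vertex 16.75 0.00 14.21
    endloop
  endfacet
  facet normal 0.0000 -1.0000 0.0000
    outer loop
      vertex 0.00 0.00 0.00
      vertex 16.75 0.00 14.21
      vertex 0.00 0.00 14.21
    endloop
  endfacet
  facet normal 0.0000 0.4933 0.8699
    outer loop
      vertex 0.00 0.00 14.21
      vertex 16.75 0.00 14.21
      vertex 16.75 25.06 0.00
    endloop
  endfacet
  facet normal 0.0000 0.4933 0.8699
    outer loop
      vertex 0.00 0.00 14.21
      vertex 16.75 25.06 0.00
      vertex 0.00 25.06 0.00
    endloop
  endfacet
  facet normal -1.0000 0.0000 0.0000
    outer loop
      vertex 0.00 0.00 14.21
      vertex 0.00 25.06 0.00
      vertex 0.00 0.00 0.00
    endloop
  endfacet
  facet normal 1.0000 0.0000 0.0000
    outer loop
      vertex 16.75 0.00 0.00
      vertex 16.75 25.06 0.00
      vertex 16.75 0.00 14.21
    endloop
  endfacet
endsolid part

The G0 Z moves step by Δz≈2.37 mm. The G1 loops shrink linearly with z, so the solid tapers from its base footprint up to z≈14.2. Closing with a flat bottom cap and the tapered top and triangulating gives 8 facets — a wedge (ramp): 16.8 × 25.1 mm base, rising to 14.2 mm along the y=0 edge and sloping linearly to z=0 at y=25.1.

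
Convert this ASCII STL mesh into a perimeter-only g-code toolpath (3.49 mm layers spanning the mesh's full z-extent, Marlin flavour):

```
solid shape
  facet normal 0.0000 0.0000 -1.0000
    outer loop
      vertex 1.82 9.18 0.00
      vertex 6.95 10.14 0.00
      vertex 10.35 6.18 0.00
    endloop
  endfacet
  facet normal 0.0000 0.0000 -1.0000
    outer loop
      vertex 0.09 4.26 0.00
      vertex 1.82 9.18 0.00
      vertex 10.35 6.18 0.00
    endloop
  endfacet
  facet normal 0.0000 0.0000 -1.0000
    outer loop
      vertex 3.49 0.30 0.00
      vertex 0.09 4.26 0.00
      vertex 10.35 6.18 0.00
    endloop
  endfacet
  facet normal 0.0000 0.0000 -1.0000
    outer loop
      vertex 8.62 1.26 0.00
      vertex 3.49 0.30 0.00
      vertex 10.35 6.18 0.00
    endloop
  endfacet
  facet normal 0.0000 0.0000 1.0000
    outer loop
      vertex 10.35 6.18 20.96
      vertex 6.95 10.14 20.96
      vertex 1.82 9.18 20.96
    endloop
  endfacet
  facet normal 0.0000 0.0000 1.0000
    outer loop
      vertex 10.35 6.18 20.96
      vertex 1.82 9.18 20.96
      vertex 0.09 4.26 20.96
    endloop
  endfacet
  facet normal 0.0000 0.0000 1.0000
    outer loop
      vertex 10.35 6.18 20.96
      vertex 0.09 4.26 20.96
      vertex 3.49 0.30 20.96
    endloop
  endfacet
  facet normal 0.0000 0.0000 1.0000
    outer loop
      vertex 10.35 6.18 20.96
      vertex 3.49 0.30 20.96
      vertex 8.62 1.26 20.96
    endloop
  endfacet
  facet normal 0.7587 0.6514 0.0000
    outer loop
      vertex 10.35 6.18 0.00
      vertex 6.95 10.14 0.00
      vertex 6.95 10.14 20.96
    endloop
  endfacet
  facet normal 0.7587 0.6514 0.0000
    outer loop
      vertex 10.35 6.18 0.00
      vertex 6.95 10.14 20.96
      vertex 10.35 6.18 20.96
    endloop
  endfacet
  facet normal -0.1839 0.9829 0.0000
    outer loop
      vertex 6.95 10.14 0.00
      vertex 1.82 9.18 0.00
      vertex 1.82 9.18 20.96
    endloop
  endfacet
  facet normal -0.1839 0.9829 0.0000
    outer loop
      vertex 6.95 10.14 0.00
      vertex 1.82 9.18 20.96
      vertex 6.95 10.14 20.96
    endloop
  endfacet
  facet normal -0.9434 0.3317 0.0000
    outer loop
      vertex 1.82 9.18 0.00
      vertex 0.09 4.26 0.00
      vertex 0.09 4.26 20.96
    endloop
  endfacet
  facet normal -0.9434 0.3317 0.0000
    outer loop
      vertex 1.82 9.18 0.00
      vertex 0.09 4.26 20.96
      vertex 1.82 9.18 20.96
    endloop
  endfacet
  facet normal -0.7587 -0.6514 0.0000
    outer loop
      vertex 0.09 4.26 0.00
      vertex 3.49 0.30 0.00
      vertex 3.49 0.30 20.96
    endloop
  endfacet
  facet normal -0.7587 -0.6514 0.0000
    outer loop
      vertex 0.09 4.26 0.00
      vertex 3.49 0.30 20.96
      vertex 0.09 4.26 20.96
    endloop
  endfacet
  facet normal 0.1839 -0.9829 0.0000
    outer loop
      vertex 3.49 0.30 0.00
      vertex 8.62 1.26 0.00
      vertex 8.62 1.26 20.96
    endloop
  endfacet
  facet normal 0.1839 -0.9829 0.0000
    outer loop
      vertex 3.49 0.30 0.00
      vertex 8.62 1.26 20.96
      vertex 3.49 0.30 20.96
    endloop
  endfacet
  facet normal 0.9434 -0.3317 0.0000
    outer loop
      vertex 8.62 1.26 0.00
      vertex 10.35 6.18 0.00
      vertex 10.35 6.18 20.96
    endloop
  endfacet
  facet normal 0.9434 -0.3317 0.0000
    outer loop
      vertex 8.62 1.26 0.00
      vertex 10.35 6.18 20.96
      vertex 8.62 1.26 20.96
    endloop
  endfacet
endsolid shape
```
; perimeter-only toolpath
G21 ; units = mm
G90 ; absolute positioning
G28 ; home
; layer 1
G0 Z3.49
G0 X10.35 Y6.18
G1 X6.95 Y10.14
G1 X1.82 Y9.18
G1 X0.09 Y4.26
G1 X3.49 Y0.30
G1 X8.62 Y1.26
G1 X10.35 Y6.18
; layer 2
G0 Z6.99
G0 X10.35 Y6.18
G1 X6.95 Y10.14
G1 X1.82 Y9.18
G1 X0.09 Y4.26
G1 X3.49 Y0.30
G1 X8.62 Y1.26
G1 X10.35 Y6.18
; layer 3
G0 Z10.48
G0 X10.35 Y6.18
G1 X6.95 Y10.14
G1 X1.82 Y9.18
G1 X0.09 Y4.26
G1 X3.49 Y0.30
G1 X8.62 Y1.26
G1 X10.35 Y6.18
; layer 4
G0 Z13.97
G0 X10.35 Y6.18
G1 X6.95 Y10.14
G1 X1.82 Y9.18
G1 X0.09 Y4.26
G1 X3.49 Y0.30
G1 X8.62 Y1.26
G1 X10.35 Y6.18
; layer 5
G0 Z17.47
G0 X10.35 Y6.18
G1 X6.95 Y10.14
G1 X1.82 Y9.18
G1 X0.09 Y4.26
G1 X3.49 Y0.30
G1 X8.62 Y1.26
G1 X10.35 Y6.18
; layer 6
G0 Z20.96
G0 X10.35 Y6.18
G1 X6.95 Y10.14
G1 X1.82 Y9.18
G1 X0.09 Y4.26
G1 X3.49 Y0.30
G1 X8.62 Y1.26
G1 X10.35 Y6.18
M2 ; end

The solid is a regular 6-sided prism (a cylinder approximated with 6 flat sides), circumscribed radius ≈ 5.22 mm, height ≈ 21 mm. Slicing at Δz = 3.49 mm — 6 equal slices spanning the solid's height, so layer i sits at z = i·h/6 — gives 6 non-empty perimeters. Each is a 6-segment closed polygon; G0 lifts to the layer z and rapids to the start vertex, then G1 traces the edges.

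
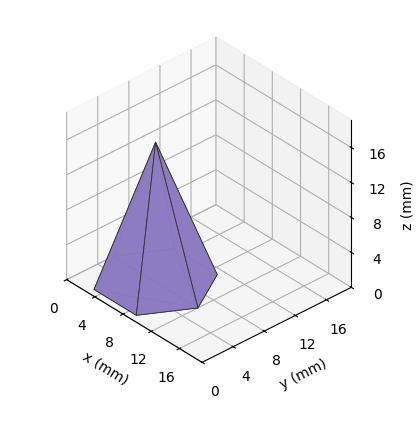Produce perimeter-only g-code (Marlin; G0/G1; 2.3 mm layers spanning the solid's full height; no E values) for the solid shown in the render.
Reading the render: the shape is a regular 6-sided pyramid, base circumscribed radius ≈ 6 mm, apex at z ≈ 16 mm (dimensions read to the nearest mm from the axis ticks). For the g-code, the solid's height is divided into equal slices at the stated Δz and each level perimeter traced with G1 moves after a G0 lift.

; perimeter-only toolpath
G21 ; units = mm
G90 ; absolute positioning
G28 ; home
; layer 1
G0 Z2.3
G0 X11.1 Y6.0
G1 X8.6 Y10.5
G1 X3.4 Y10.5
G1 X0.9 Y6.0
G1 X3.4 Y1.5
G1 X8.6 Y1.5
G1 X11.1 Y6.0
; layer 2
G0 Z4.6
G0 X10.3 Y6.0
G1 X8.1 Y9.7
G1 X3.9 Y9.7
G1 X1.7 Y6.0
G1 X3.9 Y2.3
G1 X8.1 Y2.3
G1 X10.3 Y6.0
; layer 3
G0 Z6.9
G0 X9.4 Y6.0
G1 X7.7 Y9.0
G1 X4.3 Y9.0
G1 X2.6 Y6.0
G1 X4.3 Y3.0
G1 X7.7 Y3.0
G1 X9.4 Y6.0
; layer 4
G0 Z9.1
G0 X8.6 Y6.0
G1 X7.3 Y8.2
G1 X4.7 Y8.2
G1 X3.4 Y6.0
G1 X4.7 Y3.8
G1 X7.3 Y3.8
G1 X8.6 Y6.0
; layer 5
G0 Z11.4
G0 X7.7 Y6.0
G1 X6.9 Y7.5
G1 X5.1 Y7.5
G1 X4.3 Y6.0
G1 X5.1 Y4.5
G1 X6.9 Y4.5
G1 X7.7 Y6.0
; layer 6
G0 Z13.7
G0 X6.9 Y6.0
G1 X6.4 Y6.7
G1 X5.6 Y6.7
G1 X5.1 Y6.0
G1 X5.6 Y5.3
G1 X6.4 Y5.3
G1 X6.9 Y6.0
M2 ; end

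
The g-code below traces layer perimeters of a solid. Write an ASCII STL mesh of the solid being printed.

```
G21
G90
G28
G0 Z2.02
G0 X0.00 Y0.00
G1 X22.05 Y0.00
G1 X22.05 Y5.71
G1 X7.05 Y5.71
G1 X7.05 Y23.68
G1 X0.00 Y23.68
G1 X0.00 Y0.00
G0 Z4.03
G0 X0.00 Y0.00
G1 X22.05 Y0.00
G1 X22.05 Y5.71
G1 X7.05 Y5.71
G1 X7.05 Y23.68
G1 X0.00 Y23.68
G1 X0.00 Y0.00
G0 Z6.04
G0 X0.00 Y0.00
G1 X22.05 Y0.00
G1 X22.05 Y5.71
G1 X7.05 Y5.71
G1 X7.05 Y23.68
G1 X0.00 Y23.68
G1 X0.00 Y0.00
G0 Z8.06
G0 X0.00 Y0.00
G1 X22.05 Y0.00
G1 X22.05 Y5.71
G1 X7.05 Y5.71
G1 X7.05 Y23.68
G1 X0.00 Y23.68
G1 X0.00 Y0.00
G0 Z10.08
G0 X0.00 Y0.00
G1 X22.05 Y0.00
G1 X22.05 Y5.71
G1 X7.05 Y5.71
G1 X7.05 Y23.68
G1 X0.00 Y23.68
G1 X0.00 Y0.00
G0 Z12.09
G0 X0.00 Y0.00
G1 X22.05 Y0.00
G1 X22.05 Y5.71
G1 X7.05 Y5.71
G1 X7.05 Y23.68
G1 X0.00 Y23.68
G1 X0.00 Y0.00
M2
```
solid part
  facet normal 0.0000 0.0000 -1.0000
    outer loop
      vertex 22.05 5.71 0.00
      vertex 22.05 0.00 0.00
      vertex 0.00 0.00 0.00
    endloop
  endfacet
  facet normal 0.0000 0.0000 -1.0000
    outer loop
      vertex 7.05 5.71 0.00
      vertex 22.05 5.71 0.00
      vertex 0.00 0.00 0.00
    endloop
  endfacet
  facet normal 0.0000 0.0000 -1.0000
    outer loop
      vertex 7.05 23.68 0.00
      vertex 7.05 5.71 0.00
      vertex 0.00 0.00 0.00
    endloop
  endfacet
  facet normal 0.0000 0.0000 -1.0000
    outer loop
      vertex 0.00 23.68 0.00
      vertex 7.05 23.68 0.00
      vertex 0.00 0.00 0.00
    endloop
  endfacet
  facet normal 0.0000 0.0000 1.0000
    outer loop
      vertex 0.00 0.00 12.09
      vertex 22.05 0.00 12.09
      vertex 22.05 5.71 12.09
    endloop
  endfacet
  facet normal 0.0000 0.0000 1.0000
    outer loop
      vertex 0.00 0.00 12.09
      vertex 22.05 5.71 12.09
      vertex 7.05 5.71 12.09
    endloop
  endfacet
  facet normal 0.0000 0.0000 1.0000
    outer loop
      vertex 0.00 0.00 12.09
      vertex 7.05 5.71 12.09
      vertex 7.05 23.68 12.09
    endloop
  endfacet
  facet normal 0.0000 0.0000 1.0000
    outer loop
      vertex 0.00 0.00 12.09
      vertex 7.05 23.68 12.09
      vertex 0.00 23.68 12.09
    endloop
  endfacet
  facet normal 0.0000 -1.0000 0.0000
    outer loop
      vertex 0.00 0.00 0.00
      vertex 22.05 0.00 0.00
      vertex 22.05 0.00 12.09
    endloop
  endfacet
  facet normal 0.0000 -1.0000 0.0000
    outer loop
      vertex 0.00 0.00 0.00
      vertex 22.05 0.00 12.09
      vertex 0.00 0.00 12.09
    endloop
  endfacet
  facet normal 1.0000 0.0000 0.0000
    outer loop
      vertex 22.05 0.00 0.00
      vertex 22.05 5.71 0.00
      vertex 22.05 5.71 12.09
    endloop
  endfacet
  facet normal 1.0000 0.0000 0.0000
    outer loop
      vertex 22.05 0.00 0.00
      vertex 22.05 5.71 12.09
      vertex 22.05 0.00 12.09
    endloop
  endfacet
  facet normal 0.0000 1.0000 0.0000
    outer loop
      vertex 22.05 5.71 0.00
      vertex 7.05 5.71 0.00
      vertex 7.05 5.71 12.09
    endloop
  endfacet
  facet normal 0.0000 1.0000 0.0000
    outer loop
      vertex 22.05 5.71 0.00
      vertex 7.05 5.71 12.09
      vertex 22.05 5.71 12.09
    endloop
  endfacet
  facet normal 1.0000 0.0000 0.0000
    outer loop
      vertex 7.05 5.71 0.00
      vertex 7.05 23.68 0.00
      vertex 7.05 23.68 12.09
    endloop
  endfacet
  facet normal 1.0000 0.0000 0.0000
    outer loop
      vertex 7.05 5.71 0.00
      vertex 7.05 23.68 12.09
      vertex 7.05 5.71 12.09
    endloop
  endfacet
  facet normal 0.0000 1.0000 0.0000
    outer loop
      vertex 7.05 23.68 0.00
      vertex 0.00 23.68 0.00
      vertex 0.00 23.68 12.09
    endloop
  endfacet
  facet normal 0.0000 1.0000 0.0000
    outer loop
      vertex 7.05 23.68 0.00
      vertex 0.00 23.68 12.09
      vertex 7.05 23.68 12.09
    endloop
  endfacet
  facet normal -1.0000 0.0000 0.0000
    outer loop
      vertex 0.00 23.68 0.00
      vertex 0.00 0.00 0.00
      vertex 0.00 0.00 12.09
    endloop
  endfacet
  facet normal -1.0000 0.0000 0.0000
    outer loop
      vertex 0.00 23.68 0.00
      vertex 0.00 0.00 12.09
      vertex 0.00 23.68 12.09
    endloop
  endfacet
endsolid part

The G0 Z moves step by Δz≈2.02 mm. Every layer's G1 loop is the same polygon, so the solid is a straight extrusion of it from z=0 to z≈12.1. Closing with flat bottom and top caps and triangulating gives 20 facets — an L-shaped prism: outer 22.1 × 23.7 mm, arm thicknesses ≈ 5.71 mm (horizontal) and 7.05 mm (vertical), extruded 12.1 mm in z.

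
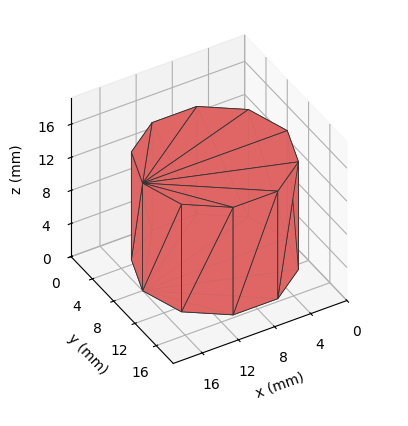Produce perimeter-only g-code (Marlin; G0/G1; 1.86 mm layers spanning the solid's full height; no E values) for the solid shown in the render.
Reading the render: the shape is a regular 10-sided prism (a cylinder approximated with 10 flat sides), circumscribed radius ≈ 8 mm, height ≈ 13 mm (dimensions read to the nearest mm from the axis ticks). For the g-code, the solid's height is divided into equal slices at the stated Δz and each level perimeter traced with G1 moves after a G0 lift.

; perimeter-only toolpath
G21 ; units = mm
G90 ; absolute positioning
G28 ; home
; layer 1
G0 Z1.86
G0 X16.00 Y8.00
G1 X14.47 Y12.70
G1 X10.47 Y15.61
G1 X5.53 Y15.61
G1 X1.53 Y12.70
G1 X0.00 Y8.00
G1 X1.53 Y3.30
G1 X5.53 Y0.39
G1 X10.47 Y0.39
G1 X14.47 Y3.30
G1 X16.00 Y8.00
; layer 2
G0 Z3.71
G0 X16.00 Y8.00
G1 X14.47 Y12.70
G1 X10.47 Y15.61
G1 X5.53 Y15.61
G1 X1.53 Y12.70
G1 X0.00 Y8.00
G1 X1.53 Y3.30
G1 X5.53 Y0.39
G1 X10.47 Y0.39
G1 X14.47 Y3.30
G1 X16.00 Y8.00
; layer 3
G0 Z5.57
G0 X16.00 Y8.00
G1 X14.47 Y12.70
G1 X10.47 Y15.61
G1 X5.53 Y15.61
G1 X1.53 Y12.70
G1 X0.00 Y8.00
G1 X1.53 Y3.30
G1 X5.53 Y0.39
G1 X10.47 Y0.39
G1 X14.47 Y3.30
G1 X16.00 Y8.00
; layer 4
G0 Z7.43
G0 X16.00 Y8.00
G1 X14.47 Y12.70
G1 X10.47 Y15.61
G1 X5.53 Y15.61
G1 X1.53 Y12.70
G1 X0.00 Y8.00
G1 X1.53 Y3.30
G1 X5.53 Y0.39
G1 X10.47 Y0.39
G1 X14.47 Y3.30
G1 X16.00 Y8.00
; layer 5
G0 Z9.29
G0 X16.00 Y8.00
G1 X14.47 Y12.70
G1 X10.47 Y15.61
G1 X5.53 Y15.61
G1 X1.53 Y12.70
G1 X0.00 Y8.00
G1 X1.53 Y3.30
G1 X5.53 Y0.39
G1 X10.47 Y0.39
G1 X14.47 Y3.30
G1 X16.00 Y8.00
; layer 6
G0 Z11.14
G0 X16.00 Y8.00
G1 X14.47 Y12.70
G1 X10.47 Y15.61
G1 X5.53 Y15.61
G1 X1.53 Y12.70
G1 X0.00 Y8.00
G1 X1.53 Y3.30
G1 X5.53 Y0.39
G1 X10.47 Y0.39
G1 X14.47 Y3.30
G1 X16.00 Y8.00
; layer 7
G0 Z13.00
G0 X16.00 Y8.00
G1 X14.47 Y12.70
G1 X10.47 Y15.61
G1 X5.53 Y15.61
G1 X1.53 Y12.70
G1 X0.00 Y8.00
G1 X1.53 Y3.30
G1 X5.53 Y0.39
G1 X10.47 Y0.39
G1 X14.47 Y3.30
G1 X16.00 Y8.00
M2 ; end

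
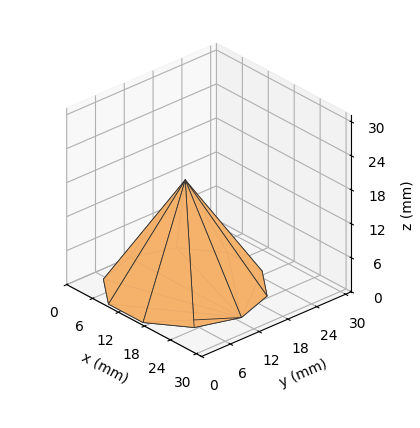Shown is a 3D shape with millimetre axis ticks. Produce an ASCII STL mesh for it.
Reading the render: the shape is a regular 10-sided pyramid, base circumscribed radius ≈ 13 mm, apex at z ≈ 19 mm (dimensions read to the nearest mm from the axis ticks). For the STL, each face is triangulated and given an outward normal.

solid part
  facet normal 0.0000 0.0000 -1.0000
    outer loop
      vertex 17.0 25.4 0.0
      vertex 23.5 20.6 0.0
      vertex 26.0 13.0 0.0
    endloop
  endfacet
  facet normal 0.0000 0.0000 -1.0000
    outer loop
      vertex 9.0 25.4 0.0
      vertex 17.0 25.4 0.0
      vertex 26.0 13.0 0.0
    endloop
  endfacet
  facet normal 0.0000 0.0000 -1.0000
    outer loop
      vertex 2.5 20.6 0.0
      vertex 9.0 25.4 0.0
      vertex 26.0 13.0 0.0
    endloop
  endfacet
  facet normal 0.0000 0.0000 -1.0000
    outer loop
      vertex 0.0 13.0 0.0
      vertex 2.5 20.6 0.0
      vertex 26.0 13.0 0.0
    endloop
  endfacet
  facet normal 0.0000 0.0000 -1.0000
    outer loop
      vertex 2.5 5.4 0.0
      vertex 0.0 13.0 0.0
      vertex 26.0 13.0 0.0
    endloop
  endfacet
  facet normal 0.0000 0.0000 -1.0000
    outer loop
      vertex 9.0 0.6 0.0
      vertex 2.5 5.4 0.0
      vertex 26.0 13.0 0.0
    endloop
  endfacet
  facet normal 0.0000 0.0000 -1.0000
    outer loop
      vertex 17.0 0.6 0.0
      vertex 9.0 0.6 0.0
      vertex 26.0 13.0 0.0
    endloop
  endfacet
  facet normal 0.0000 0.0000 -1.0000
    outer loop
      vertex 23.5 5.4 0.0
      vertex 17.0 0.6 0.0
      vertex 26.0 13.0 0.0
    endloop
  endfacet
  facet normal 0.7965 0.2620 0.5450
    outer loop
      vertex 26.0 13.0 0.0
      vertex 23.5 20.6 0.0
      vertex 13.0 13.0 19.0
    endloop
  endfacet
  facet normal 0.4981 0.6745 0.5450
    outer loop
      vertex 23.5 20.6 0.0
      vertex 17.0 25.4 0.0
      vertex 13.0 13.0 19.0
    endloop
  endfacet
  facet normal 0.0000 0.8374 0.5465
    outer loop
      vertex 17.0 25.4 0.0
      vertex 9.0 25.4 0.0
      vertex 13.0 13.0 19.0
    endloop
  endfacet
  facet normal -0.4981 0.6745 0.5450
    outer loop
      vertex 9.0 25.4 0.0
      vertex 2.5 20.6 0.0
      vertex 13.0 13.0 19.0
    endloop
  endfacet
  facet normal -0.7965 0.2620 0.5450
    outer loop
      vertex 2.5 20.6 0.0
      vertex 0.0 13.0 0.0
      vertex 13.0 13.0 19.0
    endloop
  endfacet
  facet normal -0.7965 -0.2620 0.5450
    outer loop
      vertex 0.0 13.0 0.0
      vertex 2.5 5.4 0.0
      vertex 13.0 13.0 19.0
    endloop
  endfacet
  facet normal -0.4981 -0.6745 0.5450
    outer loop
      vertex 2.5 5.4 0.0
      vertex 9.0 0.6 0.0
      vertex 13.0 13.0 19.0
    endloop
  endfacet
  facet normal 0.0000 -0.8374 0.5465
    outer loop
      vertex 9.0 0.6 0.0
      vertex 17.0 0.6 0.0
      vertex 13.0 13.0 19.0
    endloop
  endfacet
  facet normal 0.4981 -0.6745 0.5450
    outer loop
      vertex 17.0 0.6 0.0
      vertex 23.5 5.4 0.0
      vertex 13.0 13.0 19.0
    endloop
  endfacet
  facet normal 0.7965 -0.2620 0.5450
    outer loop
      vertex 23.5 5.4 0.0
      vertex 26.0 13.0 0.0
      vertex 13.0 13.0 19.0
    endloop
  endfacet
endsolid part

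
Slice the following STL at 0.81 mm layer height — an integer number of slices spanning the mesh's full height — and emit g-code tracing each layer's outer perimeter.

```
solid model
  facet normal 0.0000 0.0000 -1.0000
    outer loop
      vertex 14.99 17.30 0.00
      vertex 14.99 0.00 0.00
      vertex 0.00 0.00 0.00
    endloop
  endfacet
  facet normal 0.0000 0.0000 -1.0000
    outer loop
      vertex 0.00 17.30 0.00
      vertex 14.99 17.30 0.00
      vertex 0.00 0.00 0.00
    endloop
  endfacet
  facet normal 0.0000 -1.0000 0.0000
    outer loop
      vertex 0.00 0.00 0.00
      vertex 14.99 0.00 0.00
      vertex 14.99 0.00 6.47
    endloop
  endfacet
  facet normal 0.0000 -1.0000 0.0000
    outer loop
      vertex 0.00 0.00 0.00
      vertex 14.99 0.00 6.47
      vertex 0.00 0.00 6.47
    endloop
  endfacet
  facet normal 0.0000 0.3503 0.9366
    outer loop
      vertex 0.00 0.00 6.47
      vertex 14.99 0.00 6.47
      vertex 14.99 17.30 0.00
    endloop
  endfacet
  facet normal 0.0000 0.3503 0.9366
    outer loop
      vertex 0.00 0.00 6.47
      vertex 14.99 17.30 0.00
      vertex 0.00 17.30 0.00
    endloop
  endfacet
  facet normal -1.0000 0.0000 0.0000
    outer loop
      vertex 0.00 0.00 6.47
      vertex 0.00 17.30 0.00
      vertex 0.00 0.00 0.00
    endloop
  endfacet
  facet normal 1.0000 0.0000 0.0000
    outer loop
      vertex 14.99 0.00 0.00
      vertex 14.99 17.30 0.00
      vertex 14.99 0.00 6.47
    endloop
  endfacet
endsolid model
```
; perimeter-only toolpath
G21 ; units = mm
G90 ; absolute positioning
G28 ; home
; layer 1
G0 Z0.81
G0 X0.00 Y0.00
G1 X14.99 Y0.00
G1 X14.99 Y15.14
G1 X0.00 Y15.14
G1 X0.00 Y0.00
; layer 2
G0 Z1.62
G0 X0.00 Y0.00
G1 X14.99 Y0.00
G1 X14.99 Y12.98
G1 X0.00 Y12.98
G1 X0.00 Y0.00
; layer 3
G0 Z2.43
G0 X0.00 Y0.00
G1 X14.99 Y0.00
G1 X14.99 Y10.81
G1 X0.00 Y10.81
G1 X0.00 Y0.00
; layer 4
G0 Z3.23
G0 X0.00 Y0.00
G1 X14.99 Y0.00
G1 X14.99 Y8.65
G1 X0.00 Y8.65
G1 X0.00 Y0.00
; layer 5
G0 Z4.04
G0 X0.00 Y0.00
G1 X14.99 Y0.00
G1 X14.99 Y6.49
G1 X0.00 Y6.49
G1 X0.00 Y0.00
; layer 6
G0 Z4.85
G0 X0.00 Y0.00
G1 X14.99 Y0.00
G1 X14.99 Y4.33
G1 X0.00 Y4.33
G1 X0.00 Y0.00
; layer 7
G0 Z5.66
G0 X0.00 Y0.00
G1 X14.99 Y0.00
G1 X14.99 Y2.16
G1 X0.00 Y2.16
G1 X0.00 Y0.00
M2 ; end

The solid is a wedge (ramp): 15 × 17.3 mm base, rising to 6.47 mm along the y=0 edge and sloping linearly to z=0 at y=17.3. Slicing at Δz = 0.81 mm — 8 equal slices spanning the solid's height, so layer i sits at z = i·h/8 — gives 7 non-empty perimeters. Each is a 4-segment closed polygon; G0 lifts to the layer z and rapids to the start vertex, then G1 traces the edges. The cross-section shrinks linearly with z (the slice at the apex is degenerate and omitted).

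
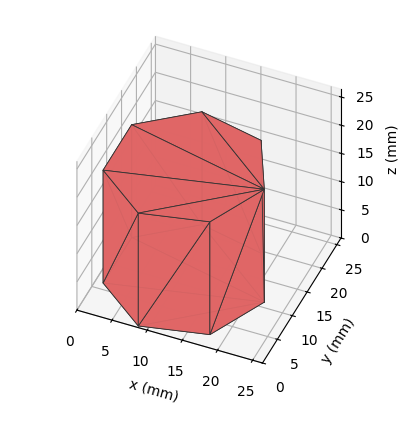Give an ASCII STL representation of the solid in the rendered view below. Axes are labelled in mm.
Reading the render: the shape is a regular 7-sided prism (a cylinder approximated with 7 flat sides), circumscribed radius ≈ 11 mm, height ≈ 20 mm (dimensions read to the nearest mm from the axis ticks). For the STL, each face is triangulated and given an outward normal.

solid part
  facet normal 0.0000 0.0000 -1.0000
    outer loop
      vertex 8.6 21.7 0.0
      vertex 17.9 19.6 0.0
      vertex 22.0 11.0 0.0
    endloop
  endfacet
  facet normal 0.0000 0.0000 -1.0000
    outer loop
      vertex 1.1 15.8 0.0
      vertex 8.6 21.7 0.0
      vertex 22.0 11.0 0.0
    endloop
  endfacet
  facet normal 0.0000 0.0000 -1.0000
    outer loop
      vertex 1.1 6.2 0.0
      vertex 1.1 15.8 0.0
      vertex 22.0 11.0 0.0
    endloop
  endfacet
  facet normal 0.0000 0.0000 -1.0000
    outer loop
      vertex 8.6 0.3 0.0
      vertex 1.1 6.2 0.0
      vertex 22.0 11.0 0.0
    endloop
  endfacet
  facet normal 0.0000 0.0000 -1.0000
    outer loop
      vertex 17.9 2.4 0.0
      vertex 8.6 0.3 0.0
      vertex 22.0 11.0 0.0
    endloop
  endfacet
  facet normal 0.0000 0.0000 1.0000
    outer loop
      vertex 22.0 11.0 20.0
      vertex 17.9 19.6 20.0
      vertex 8.6 21.7 20.0
    endloop
  endfacet
  facet normal 0.0000 0.0000 1.0000
    outer loop
      vertex 22.0 11.0 20.0
      vertex 8.6 21.7 20.0
      vertex 1.1 15.8 20.0
    endloop
  endfacet
  facet normal 0.0000 0.0000 1.0000
    outer loop
      vertex 22.0 11.0 20.0
      vertex 1.1 15.8 20.0
      vertex 1.1 6.2 20.0
    endloop
  endfacet
  facet normal 0.0000 0.0000 1.0000
    outer loop
      vertex 22.0 11.0 20.0
      vertex 1.1 6.2 20.0
      vertex 8.6 0.3 20.0
    endloop
  endfacet
  facet normal 0.0000 0.0000 1.0000
    outer loop
      vertex 22.0 11.0 20.0
      vertex 8.6 0.3 20.0
      vertex 17.9 2.4 20.0
    endloop
  endfacet
  facet normal 0.9027 0.4303 0.0000
    outer loop
      vertex 22.0 11.0 0.0
      vertex 17.9 19.6 0.0
      vertex 17.9 19.6 20.0
    endloop
  endfacet
  facet normal 0.9027 0.4303 0.0000
    outer loop
      vertex 22.0 11.0 0.0
      vertex 17.9 19.6 20.0
      vertex 22.0 11.0 20.0
    endloop
  endfacet
  facet normal 0.2203 0.9754 0.0000
    outer loop
      vertex 17.9 19.6 0.0
      vertex 8.6 21.7 0.0
      vertex 8.6 21.7 20.0
    endloop
  endfacet
  facet normal 0.2203 0.9754 0.0000
    outer loop
      vertex 17.9 19.6 0.0
      vertex 8.6 21.7 20.0
      vertex 17.9 19.6 20.0
    endloop
  endfacet
  facet normal -0.6183 0.7860 0.0000
    outer loop
      vertex 8.6 21.7 0.0
      vertex 1.1 15.8 0.0
      vertex 1.1 15.8 20.0
    endloop
  endfacet
  facet normal -0.6183 0.7860 0.0000
    outer loop
      vertex 8.6 21.7 0.0
      vertex 1.1 15.8 20.0
      vertex 8.6 21.7 20.0
    endloop
  endfacet
  facet normal -1.0000 0.0000 0.0000
    outer loop
      vertex 1.1 15.8 0.0
      vertex 1.1 6.2 0.0
      vertex 1.1 6.2 20.0
    endloop
  endfacet
  facet normal -1.0000 0.0000 0.0000
    outer loop
      vertex 1.1 15.8 0.0
      vertex 1.1 6.2 20.0
      vertex 1.1 15.8 20.0
    endloop
  endfacet
  facet normal -0.6183 -0.7860 0.0000
    outer loop
      vertex 1.1 6.2 0.0
      vertex 8.6 0.3 0.0
      vertex 8.6 0.3 20.0
    endloop
  endfacet
  facet normal -0.6183 -0.7860 0.0000
    outer loop
      vertex 1.1 6.2 0.0
      vertex 8.6 0.3 20.0
      vertex 1.1 6.2 20.0
    endloop
  endfacet
  facet normal 0.2203 -0.9754 0.0000
    outer loop
      vertex 8.6 0.3 0.0
      vertex 17.9 2.4 0.0
      vertex 17.9 2.4 20.0
    endloop
  endfacet
  facet normal 0.2203 -0.9754 0.0000
    outer loop
      vertex 8.6 0.3 0.0
      vertex 17.9 2.4 20.0
      vertex 8.6 0.3 20.0
    endloop
  endfacet
  facet normal 0.9027 -0.4303 0.0000
    outer loop
      vertex 17.9 2.4 0.0
      vertex 22.0 11.0 0.0
      vertex 22.0 11.0 20.0
    endloop
  endfacet
  facet normal 0.9027 -0.4303 0.0000
    outer loop
      vertex 17.9 2.4 0.0
      vertex 22.0 11.0 20.0
      vertex 17.9 2.4 20.0
    endloop
  endfacet
endsolid part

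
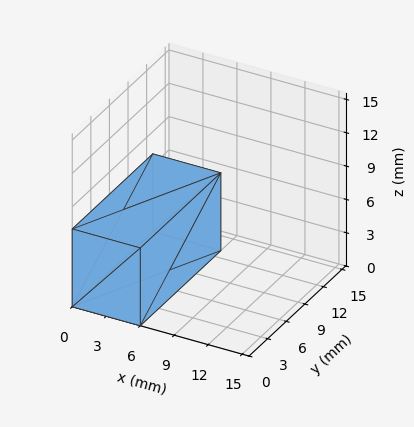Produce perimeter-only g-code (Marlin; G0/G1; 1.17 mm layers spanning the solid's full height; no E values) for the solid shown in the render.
Reading the render: the shape is a rectangular box, roughly 6 × 13 mm footprint and 7 mm tall (dimensions read to the nearest mm from the axis ticks). For the g-code, the solid's height is divided into equal slices at the stated Δz and each level perimeter traced with G1 moves after a G0 lift.

; perimeter-only toolpath
G21 ; units = mm
G90 ; absolute positioning
G28 ; home
; layer 1
G0 Z1.17
G0 X0.00 Y0.00
G1 X6.00 Y0.00
G1 X6.00 Y13.00
G1 X0.00 Y13.00
G1 X0.00 Y0.00
; layer 2
G0 Z2.33
G0 X0.00 Y0.00
G1 X6.00 Y0.00
G1 X6.00 Y13.00
G1 X0.00 Y13.00
G1 X0.00 Y0.00
; layer 3
G0 Z3.50
G0 X0.00 Y0.00
G1 X6.00 Y0.00
G1 X6.00 Y13.00
G1 X0.00 Y13.00
G1 X0.00 Y0.00
; layer 4
G0 Z4.67
G0 X0.00 Y0.00
G1 X6.00 Y0.00
G1 X6.00 Y13.00
G1 X0.00 Y13.00
G1 X0.00 Y0.00
; layer 5
G0 Z5.83
G0 X0.00 Y0.00
G1 X6.00 Y0.00
G1 X6.00 Y13.00
G1 X0.00 Y13.00
G1 X0.00 Y0.00
; layer 6
G0 Z7.00
G0 X0.00 Y0.00
G1 X6.00 Y0.00
G1 X6.00 Y13.00
G1 X0.00 Y13.00
G1 X0.00 Y0.00
M2 ; end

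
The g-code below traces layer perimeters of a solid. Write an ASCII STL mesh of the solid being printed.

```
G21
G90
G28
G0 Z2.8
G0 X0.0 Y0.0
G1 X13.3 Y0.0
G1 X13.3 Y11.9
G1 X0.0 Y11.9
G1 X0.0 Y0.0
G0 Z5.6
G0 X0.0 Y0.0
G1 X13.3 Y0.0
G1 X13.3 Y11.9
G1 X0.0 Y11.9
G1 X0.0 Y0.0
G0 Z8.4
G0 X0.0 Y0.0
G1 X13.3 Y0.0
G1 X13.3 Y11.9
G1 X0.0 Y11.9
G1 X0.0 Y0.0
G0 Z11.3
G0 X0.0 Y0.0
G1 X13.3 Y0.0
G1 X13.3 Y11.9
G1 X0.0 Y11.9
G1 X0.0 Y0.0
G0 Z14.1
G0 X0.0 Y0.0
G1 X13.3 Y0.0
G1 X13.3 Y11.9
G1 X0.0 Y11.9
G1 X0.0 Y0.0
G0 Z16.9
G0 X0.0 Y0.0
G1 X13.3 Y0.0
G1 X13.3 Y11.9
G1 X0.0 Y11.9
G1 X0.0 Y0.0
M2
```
solid part
  facet normal 0.0000 0.0000 -1.0000
    outer loop
      vertex 13.3 11.9 0.0
      vertex 13.3 0.0 0.0
      vertex 0.0 0.0 0.0
    endloop
  endfacet
  facet normal 0.0000 0.0000 -1.0000
    outer loop
      vertex 0.0 11.9 0.0
      vertex 13.3 11.9 0.0
      vertex 0.0 0.0 0.0
    endloop
  endfacet
  facet normal 0.0000 0.0000 1.0000
    outer loop
      vertex 0.0 0.0 16.9
      vertex 13.3 0.0 16.9
      vertex 13.3 11.9 16.9
    endloop
  endfacet
  facet normal 0.0000 0.0000 1.0000
    outer loop
      vertex 0.0 0.0 16.9
      vertex 13.3 11.9 16.9
      vertex 0.0 11.9 16.9
    endloop
  endfacet
  facet normal 0.0000 -1.0000 0.0000
    outer loop
      vertex 0.0 0.0 0.0
      vertex 13.3 0.0 0.0
      vertex 13.3 0.0 16.9
    endloop
  endfacet
  facet normal 0.0000 -1.0000 0.0000
    outer loop
      vertex 0.0 0.0 0.0
      vertex 13.3 0.0 16.9
      vertex 0.0 0.0 16.9
    endloop
  endfacet
  facet normal 0.0000 1.0000 0.0000
    outer loop
      vertex 13.3 11.9 16.9
      vertex 13.3 11.9 0.0
      vertex 0.0 11.9 0.0
    endloop
  endfacet
  facet normal 0.0000 1.0000 0.0000
    outer loop
      vertex 0.0 11.9 16.9
      vertex 13.3 11.9 16.9
      vertex 0.0 11.9 0.0
    endloop
  endfacet
  facet normal -1.0000 0.0000 0.0000
    outer loop
      vertex 0.0 11.9 16.9
      vertex 0.0 11.9 0.0
      vertex 0.0 0.0 0.0
    endloop
  endfacet
  facet normal -1.0000 0.0000 0.0000
    outer loop
      vertex 0.0 0.0 16.9
      vertex 0.0 11.9 16.9
      vertex 0.0 0.0 0.0
    endloop
  endfacet
  facet normal 1.0000 0.0000 0.0000
    outer loop
      vertex 13.3 0.0 0.0
      vertex 13.3 11.9 0.0
      vertex 13.3 11.9 16.9
    endloop
  endfacet
  facet normal 1.0000 0.0000 0.0000
    outer loop
      vertex 13.3 0.0 0.0
      vertex 13.3 11.9 16.9
      vertex 13.3 0.0 16.9
    endloop
  endfacet
endsolid part

The G0 Z moves step by Δz≈2.8 mm. Every layer's G1 loop is the same polygon, so the solid is a straight extrusion of it from z=0 to z≈16.9. Closing with flat bottom and top caps and triangulating gives 12 facets — a rectangular box, roughly 13.3 × 11.9 mm footprint and 16.9 mm tall.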